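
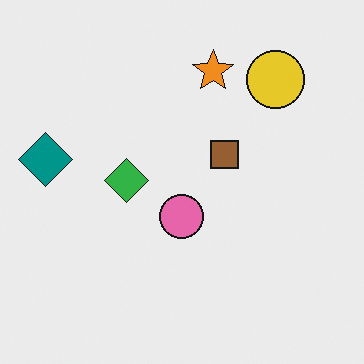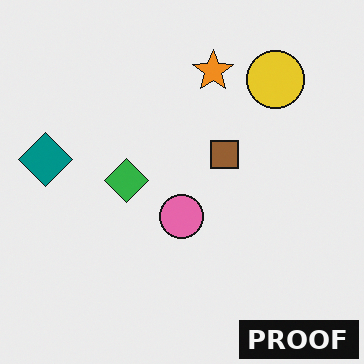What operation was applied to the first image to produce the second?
The image was watermarked with the text "PROOF" in the lower-right corner.

A dark label reading "PROOF" appears in the lower-right corner.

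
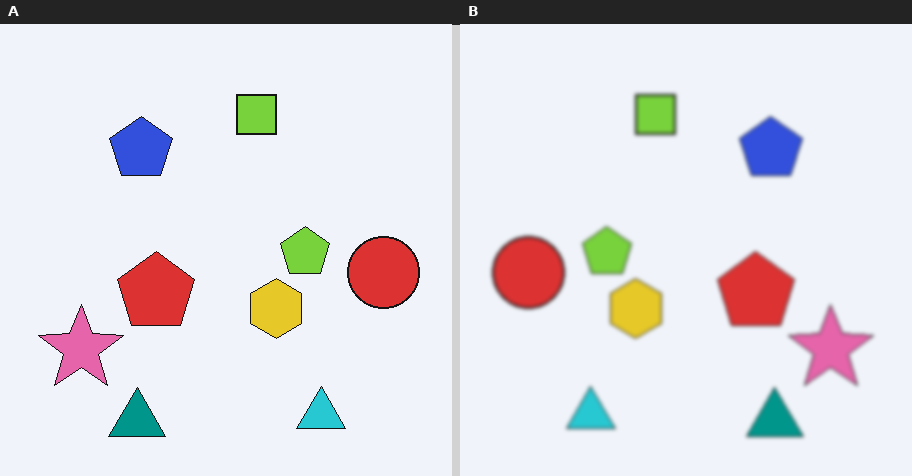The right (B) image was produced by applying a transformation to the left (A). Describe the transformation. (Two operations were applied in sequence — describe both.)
The transformation is: slightly softened, then flipped horizontally (left ↔ right).

Shape edges and outlines are uniformly softened across the whole image. The red circle is in the right of the left (A) image and the left of the right (B) — shapes on opposite sides of the vertical midline have swapped in a mirror flip.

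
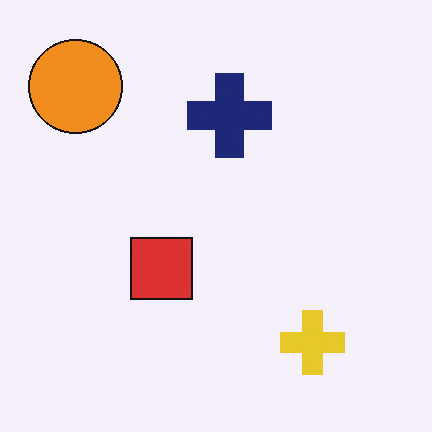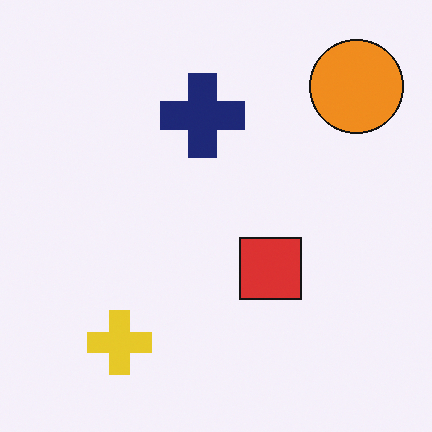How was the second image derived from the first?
Flipped horizontally (left ↔ right).

The orange circle is in the top-left of the first image and the top-right of the second — shapes on opposite sides of the vertical midline have swapped in a mirror flip.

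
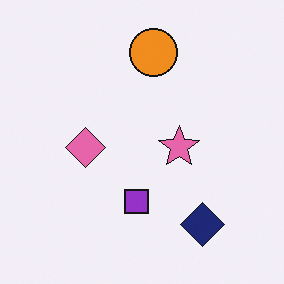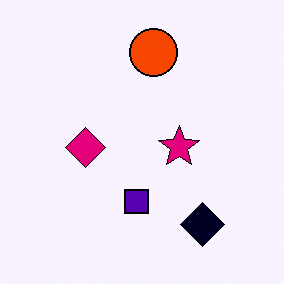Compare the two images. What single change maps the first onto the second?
The image was boosted in contrast.

Tones are pushed away from mid-grey across the whole image — a global contrast change.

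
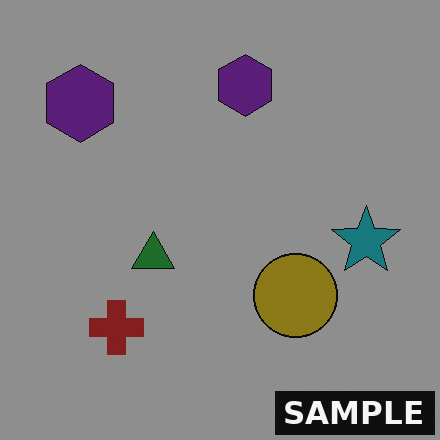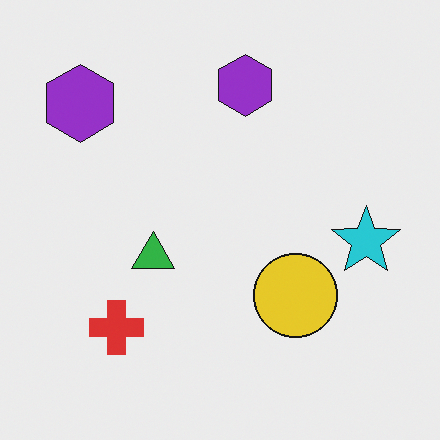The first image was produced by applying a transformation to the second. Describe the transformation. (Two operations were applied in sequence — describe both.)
The first image is the second substantially darkened, then watermarked with the text "SAMPLE" in the lower-right corner.

Every pixel — background and shapes alike — is uniformly darkened. A dark label reading "SAMPLE" appears in the lower-right corner.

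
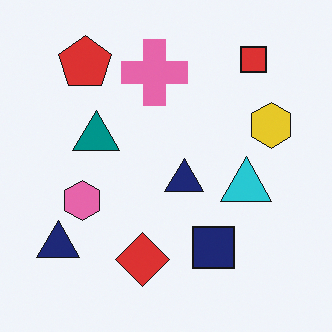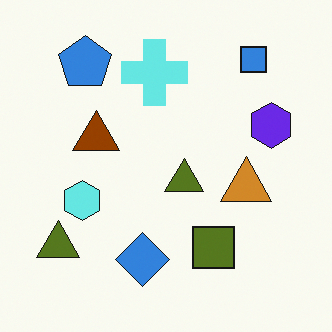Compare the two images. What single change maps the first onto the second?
The transformation is: hue-shifted through roughly half the color wheel.

Every shape's color has rotated by the same amount around the hue wheel — a uniform hue shift.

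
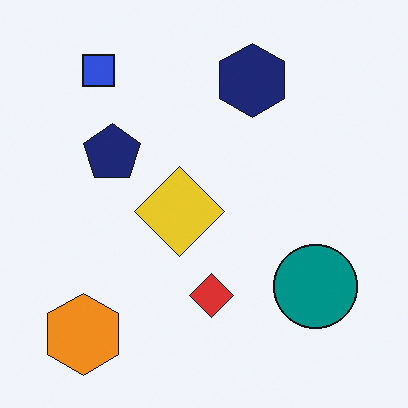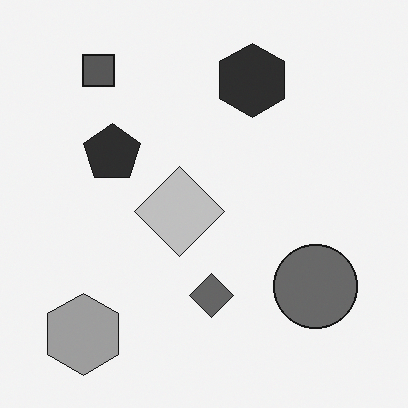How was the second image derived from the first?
It was converted to grayscale.

All color is removed — every shape is now a shade of grey.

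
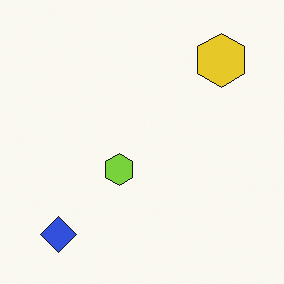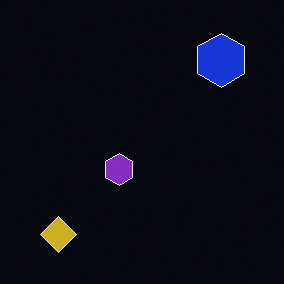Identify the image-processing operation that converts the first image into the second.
Color-inverted (negative).

The light background has become dark and every shape's color is its complement — a photographic negative.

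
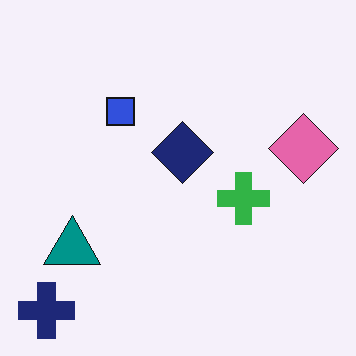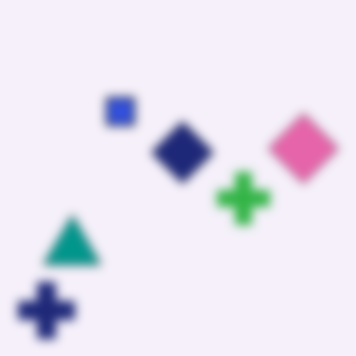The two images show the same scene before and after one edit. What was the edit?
It was strongly gaussian-blurred.

Shape edges and outlines are uniformly softened across the whole image.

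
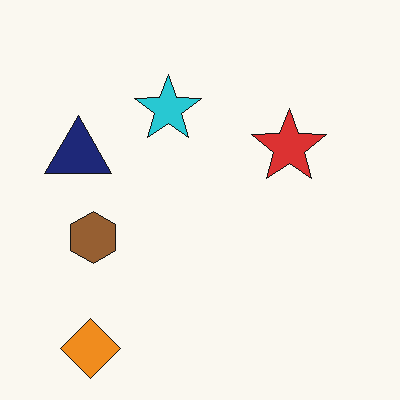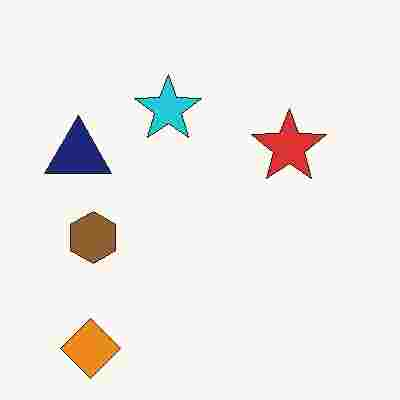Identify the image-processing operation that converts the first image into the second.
Heavily JPEG-compressed with obvious blocking artifacts.

Blocky 8×8 compression artifacts appear around shape edges and the flat background shows ringing — characteristic JPEG degradation.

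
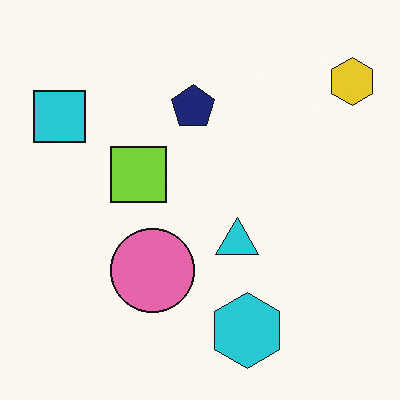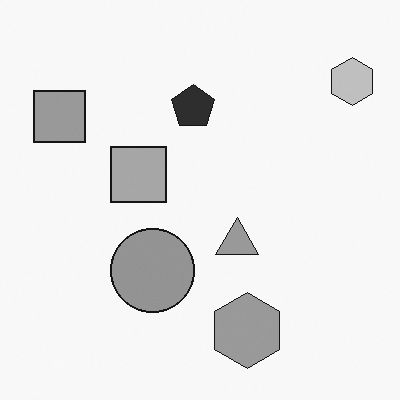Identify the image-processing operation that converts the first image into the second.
It was converted to grayscale.

All color is removed — every shape is now a shade of grey.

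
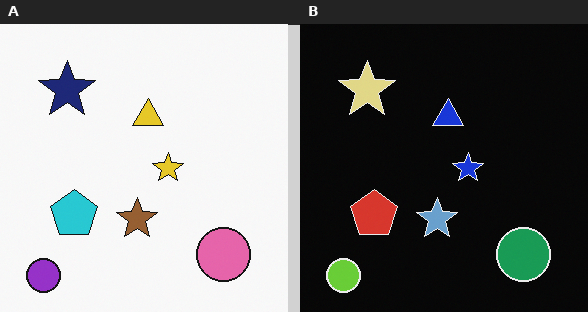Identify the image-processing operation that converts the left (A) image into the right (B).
The image was color-inverted (negative).

The light background has become dark and every shape's color is its complement — a photographic negative.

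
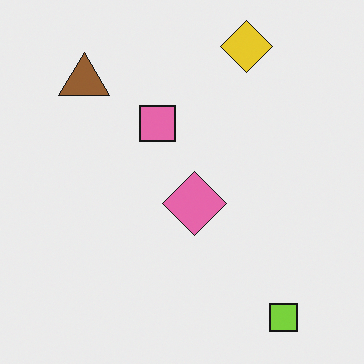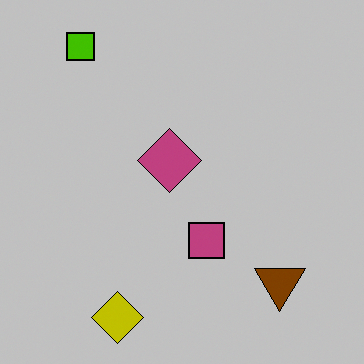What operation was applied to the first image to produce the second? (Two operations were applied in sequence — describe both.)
The second image is the first rotated 180°, then heavily posterized to just a handful of flat colors.

The lime square sits in the bottom-right of the first image and the top-left of the second — consistent with a whole-image 180° rotation. Each flat color has snapped to a coarser quantized level — most visibly, the near-white background has dropped to a flat grey.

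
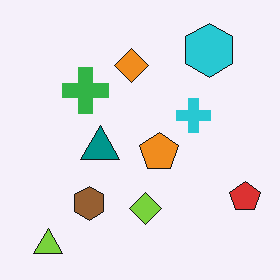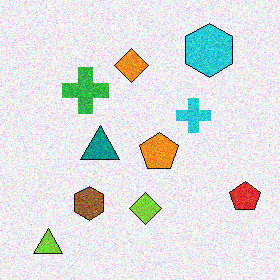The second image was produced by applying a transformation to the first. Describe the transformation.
This is the original image degraded with visible gaussian noise.

Random speckle covers the whole image, including the flat background.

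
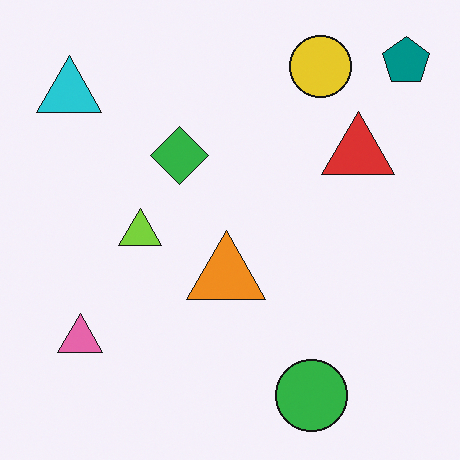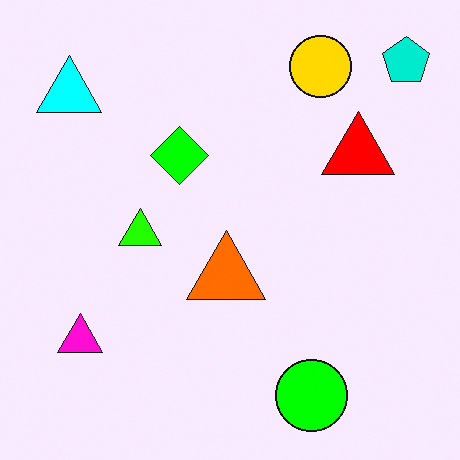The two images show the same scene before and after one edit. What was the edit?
The second image is the first heavily oversaturated.

All colors are more vivid — a global saturation change.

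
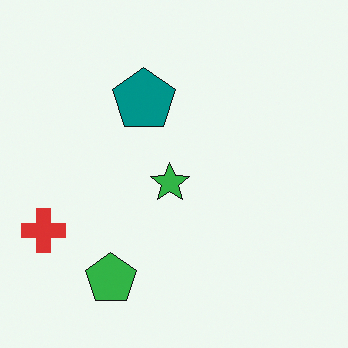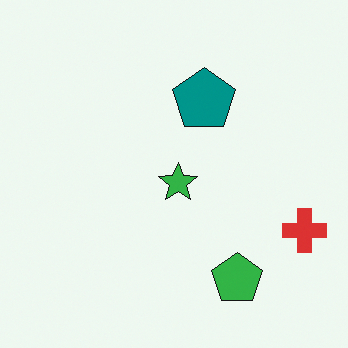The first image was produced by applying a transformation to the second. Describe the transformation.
The image was flipped horizontally (left ↔ right).

The red cross is in the right of the second image and the left of the first — shapes on opposite sides of the vertical midline have swapped in a mirror flip.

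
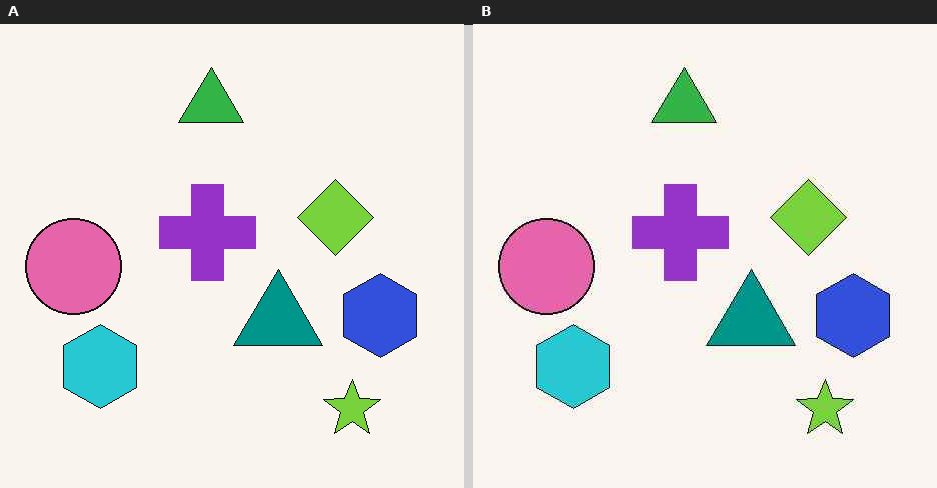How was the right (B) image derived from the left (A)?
This is the original image given moderate JPEG compression.

Blocky 8×8 compression artifacts appear around shape edges and the flat background shows ringing — characteristic JPEG degradation.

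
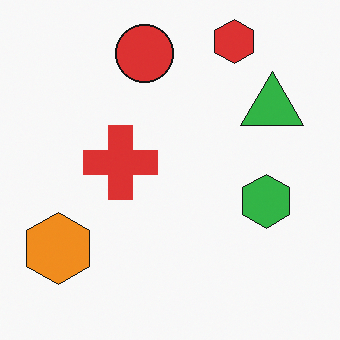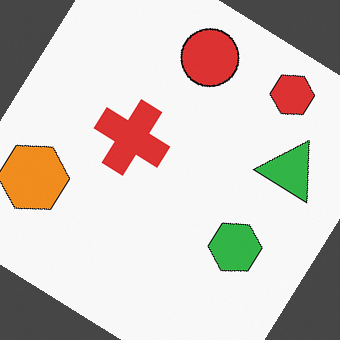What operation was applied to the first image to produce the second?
The second image is the first rotated clockwise by a large amount — several tens of degrees.

Every shape is tilted by the same angle and the image corners show triangular fill wedges — a whole-image rotation by a non-right angle.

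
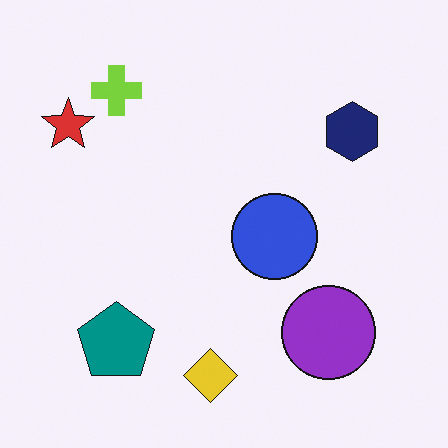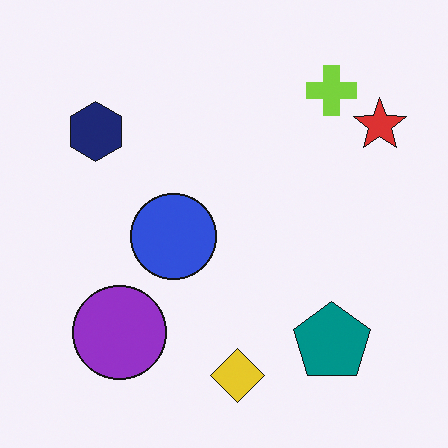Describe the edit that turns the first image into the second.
Flipped horizontally (left ↔ right).

The red star is in the top-left of the first image and the top-right of the second — shapes on opposite sides of the vertical midline have swapped in a mirror flip.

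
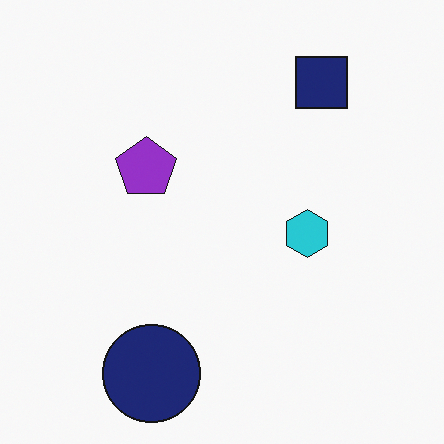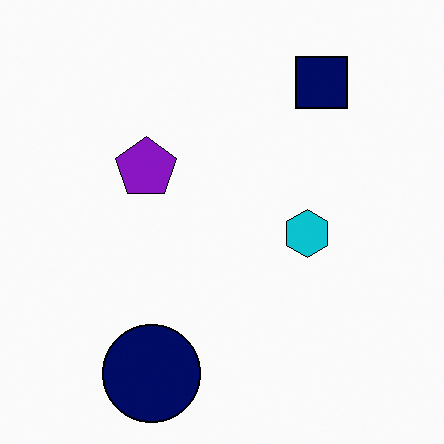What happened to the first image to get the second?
The second image is the first given slightly increased contrast.

Tones are pushed away from mid-grey across the whole image — a global contrast change.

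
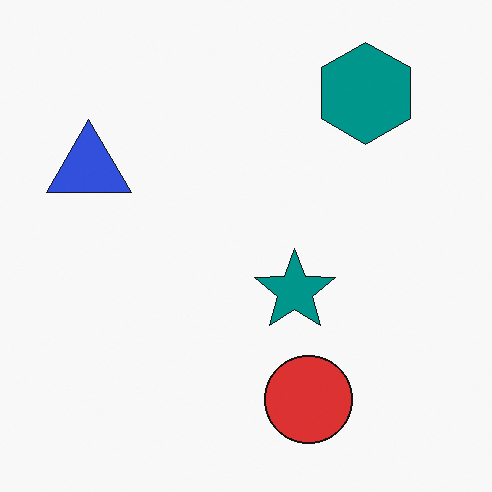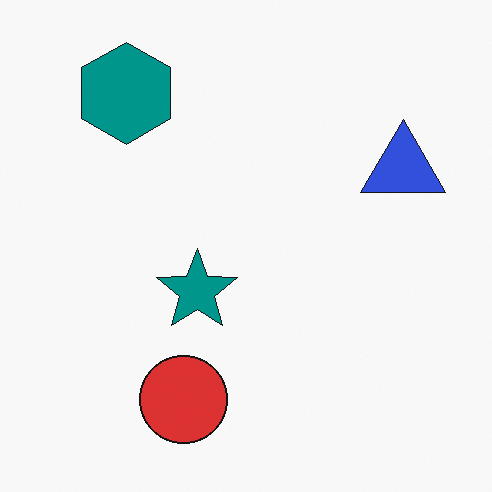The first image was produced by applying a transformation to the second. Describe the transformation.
The image was flipped horizontally (left ↔ right).

The blue triangle is in the right of the second image and the left of the first — shapes on opposite sides of the vertical midline have swapped in a mirror flip.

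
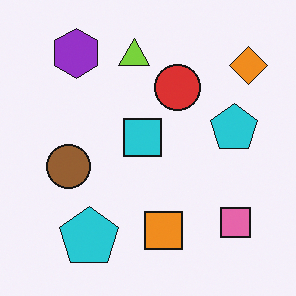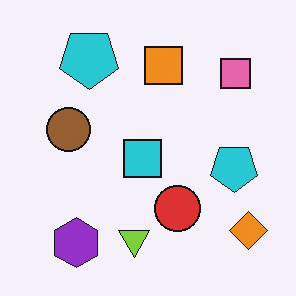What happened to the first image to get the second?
The image was flipped vertically (top ↔ bottom).

The purple hexagon is in the top-left of the first image and the bottom-left of the second — shapes on opposite sides of the horizontal midline have swapped in a mirror flip.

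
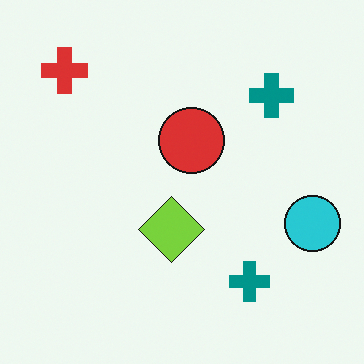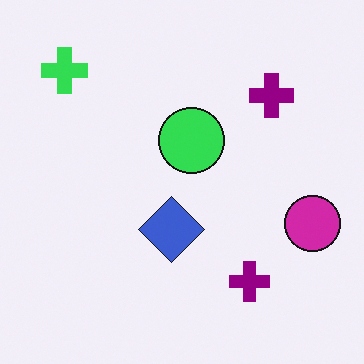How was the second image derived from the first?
Hue-shifted through roughly a third of the color wheel.

Every shape's color has rotated by the same amount around the hue wheel — a uniform hue shift.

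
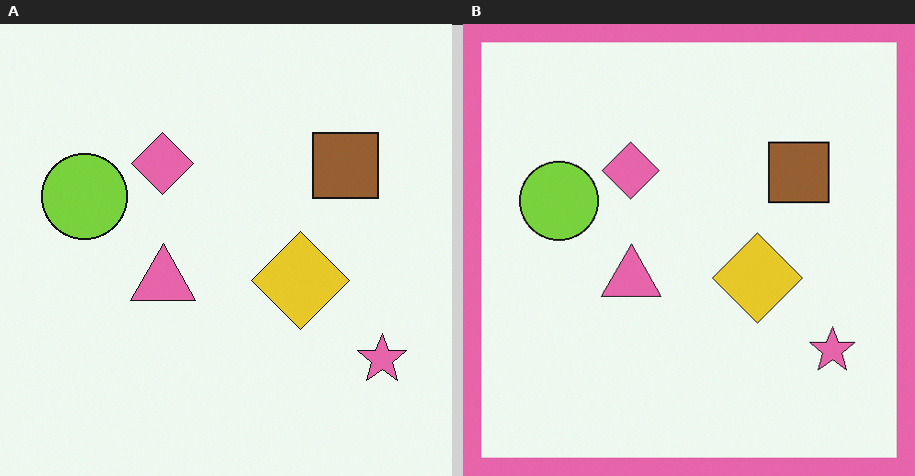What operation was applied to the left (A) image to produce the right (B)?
It was framed with a pink border.

A solid pink frame runs around the edge of the right (B) image, with the content slightly shrunk inside it.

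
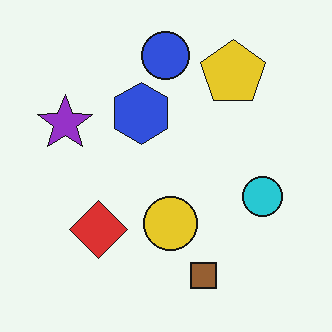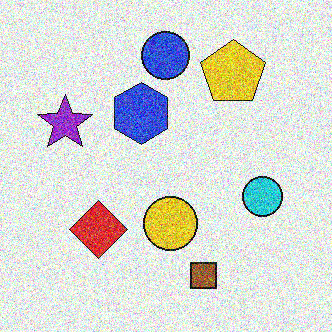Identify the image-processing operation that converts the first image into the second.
The transformation is: degraded with a thick layer of grain.

Random speckle covers the whole image, including the flat background.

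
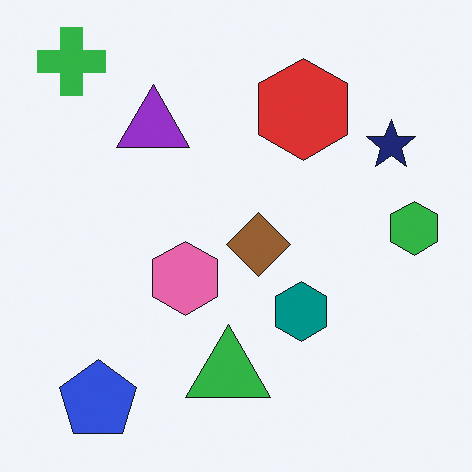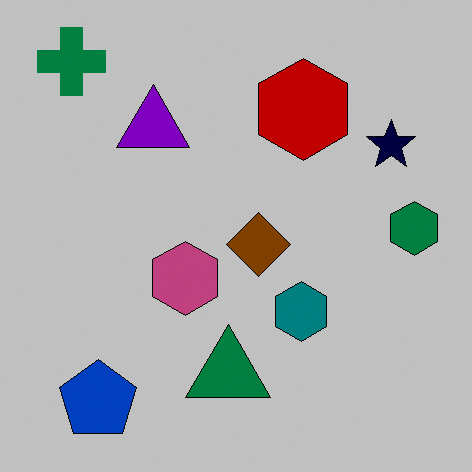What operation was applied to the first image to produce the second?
The second image is the first heavily posterized to just a handful of flat colors.

Each flat color has snapped to a coarser quantized level — most visibly, the near-white background has dropped to a flat grey.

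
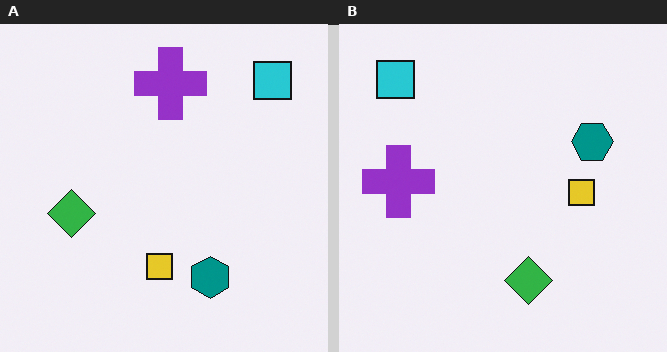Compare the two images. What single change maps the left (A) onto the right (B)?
This is the original image rotated 90° counter-clockwise.

The cyan square sits in the top-right of the left (A) image and the top-left of the right (B) — consistent with a whole-image 90° counter-clockwise rotation.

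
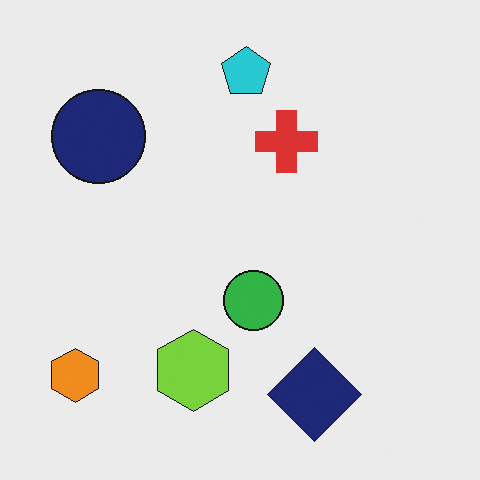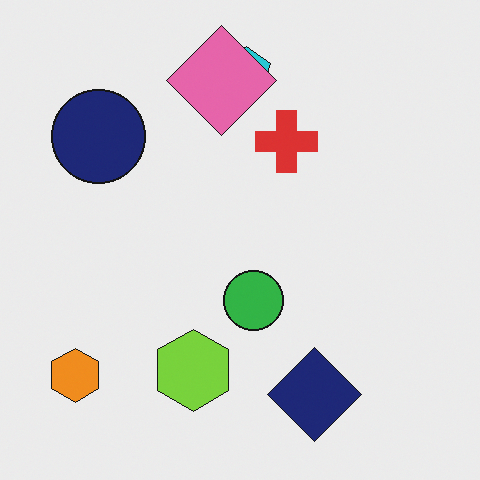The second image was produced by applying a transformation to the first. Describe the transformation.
Overlaid with an additional pink diamond.

A pink diamond appears in the second image that is absent from the first.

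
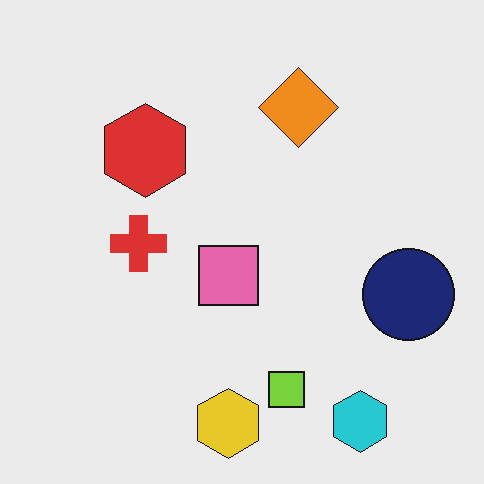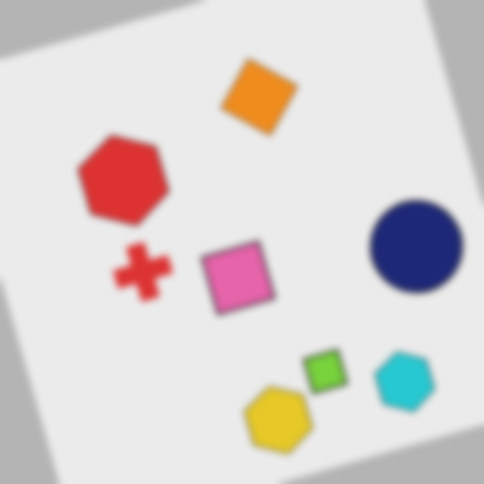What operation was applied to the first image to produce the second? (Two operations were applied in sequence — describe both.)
It was rotated counter-clockwise by a clearly visible amount, then noticeably gaussian-blurred.

Every shape is tilted by the same angle and the image corners show triangular fill wedges — a whole-image rotation by a non-right angle. Shape edges and outlines are uniformly softened across the whole image.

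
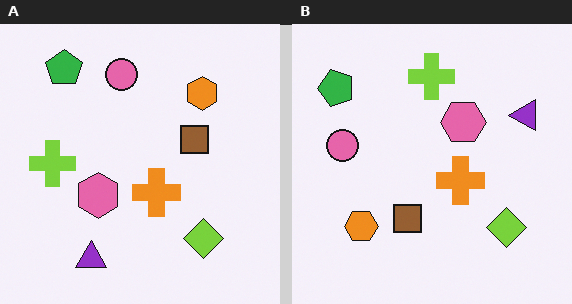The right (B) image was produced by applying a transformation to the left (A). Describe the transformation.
The right (B) image is the left (A) transposed (reflected across the top-left ↔ bottom-right diagonal).

Shapes have swapped their row and column positions — what was in the top-right is now in the bottom-left — a diagonal reflection.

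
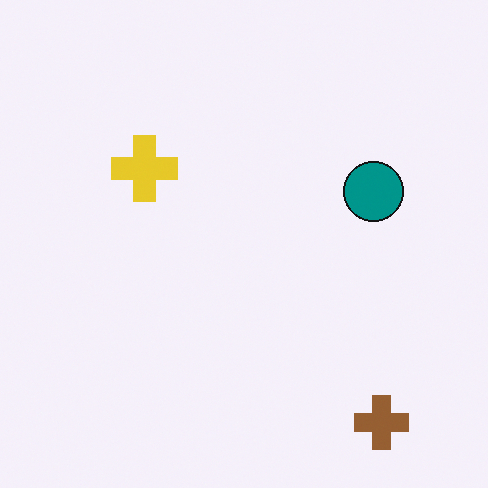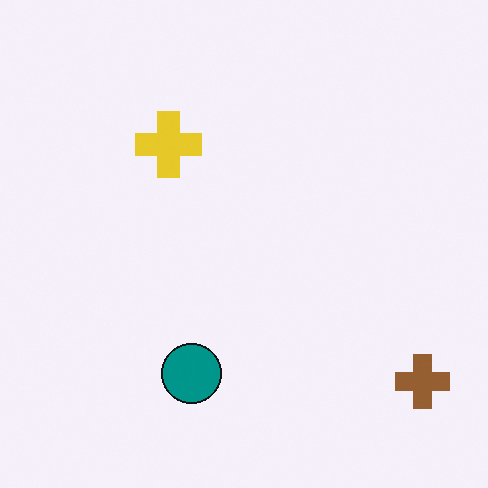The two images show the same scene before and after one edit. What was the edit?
The second image is the first transposed (reflected across the top-left ↔ bottom-right diagonal).

Shapes have swapped their row and column positions — what was in the top-right is now in the bottom-left — a diagonal reflection.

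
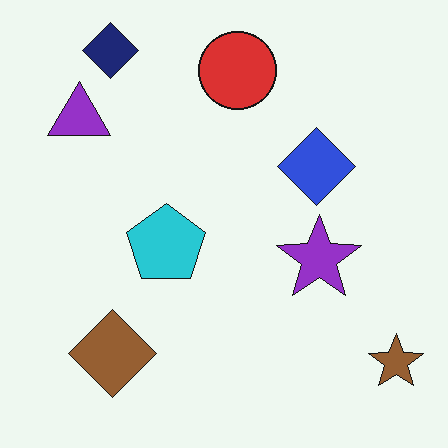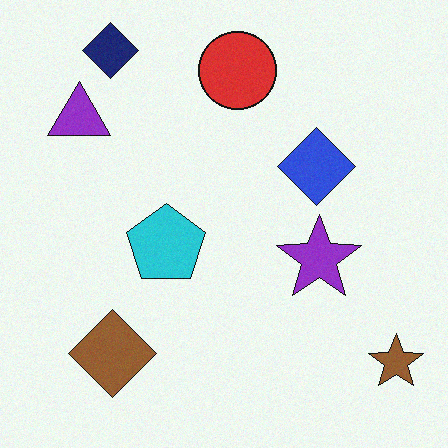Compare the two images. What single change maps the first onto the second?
Degraded with a light layer of grain.

Random speckle covers the whole image, including the flat background.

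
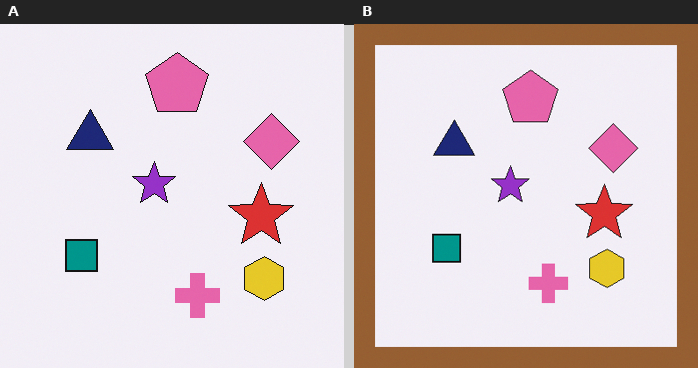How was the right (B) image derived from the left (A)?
The transformation is: framed with a brown border.

A solid brown frame runs around the edge of the right (B) image, with the content slightly shrunk inside it.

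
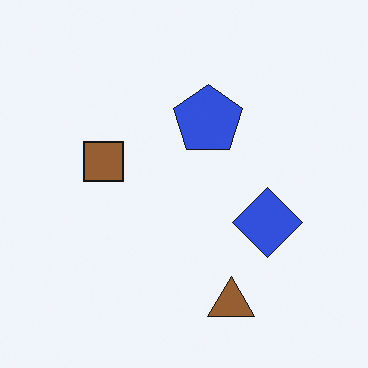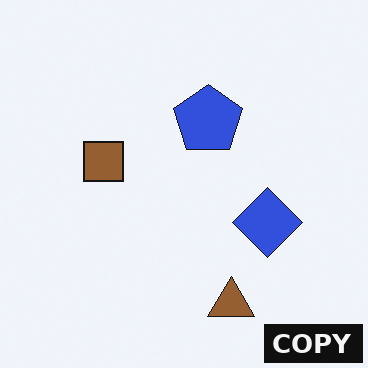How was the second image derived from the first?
It was watermarked with the text "COPY" in the lower-right corner.

A dark label reading "COPY" appears in the lower-right corner.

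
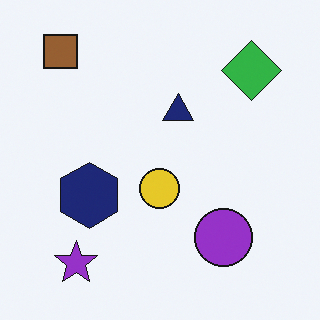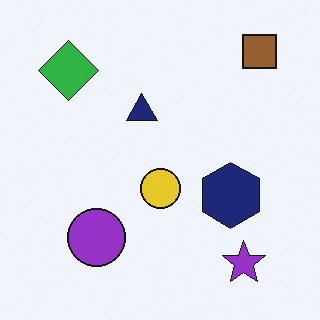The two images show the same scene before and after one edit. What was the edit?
Flipped horizontally (left ↔ right).

The brown square is in the top-left of the first image and the top-right of the second — shapes on opposite sides of the vertical midline have swapped in a mirror flip.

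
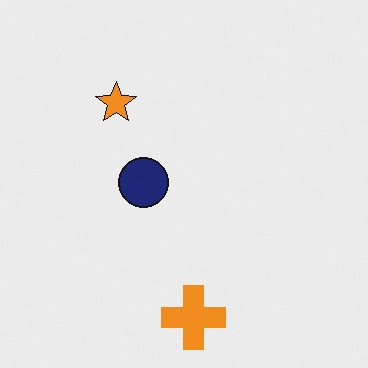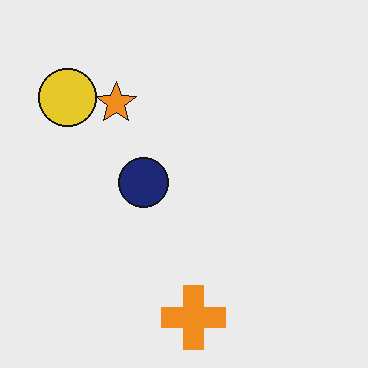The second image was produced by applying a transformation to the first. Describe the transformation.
This is the original image overlaid with an additional yellow circle.

A yellow circle appears in the second image that is absent from the first.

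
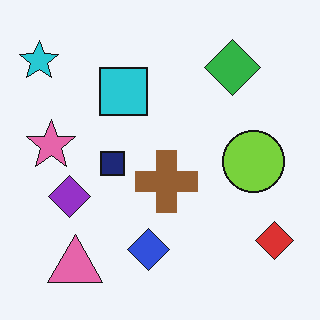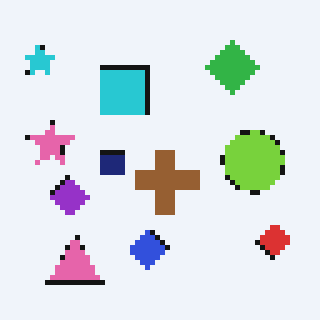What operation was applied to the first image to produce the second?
Lightly pixelated (a mild mosaic effect).

Shapes are reduced to large square blocks; fine edges and outlines are lost — a downscale-then-upscale (mosaic) effect.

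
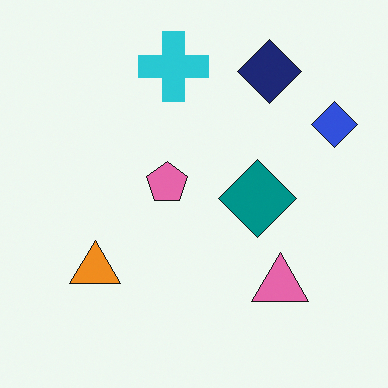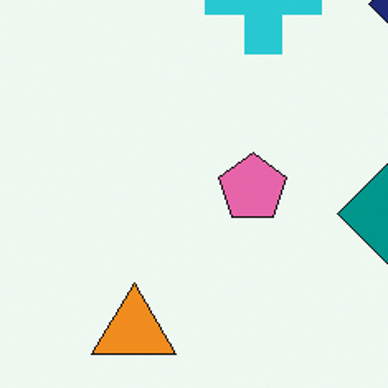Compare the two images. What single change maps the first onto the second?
The image was cropped to a noticeably smaller region and rescaled.

The visible shapes are larger and the field of view is narrower; shapes near the original edges may be partly or wholly outside the frame — a crop-and-rescale.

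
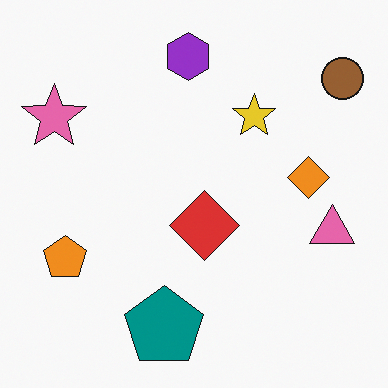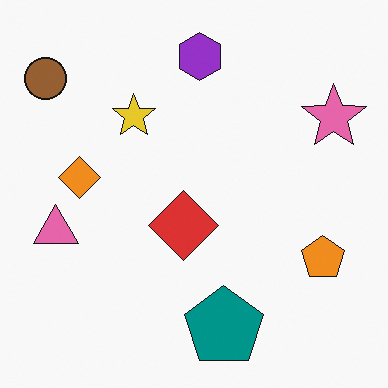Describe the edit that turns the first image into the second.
It was flipped horizontally (left ↔ right).

The brown circle is in the top-right of the first image and the top-left of the second — shapes on opposite sides of the vertical midline have swapped in a mirror flip.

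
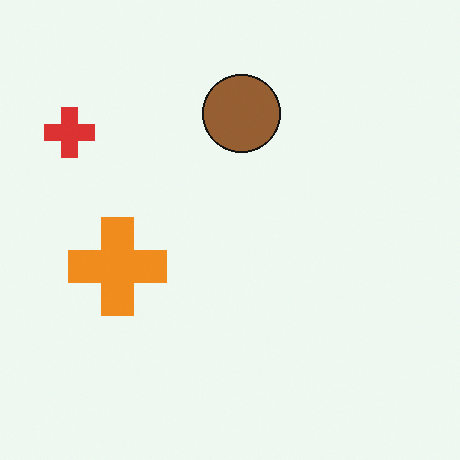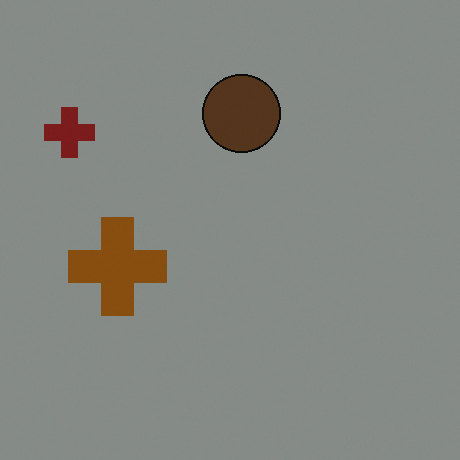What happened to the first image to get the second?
Noticeably darkened.

Every pixel — background and shapes alike — is uniformly darkened.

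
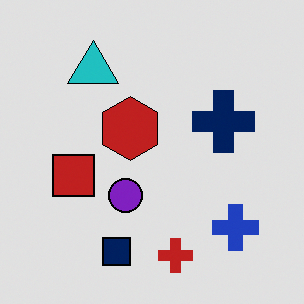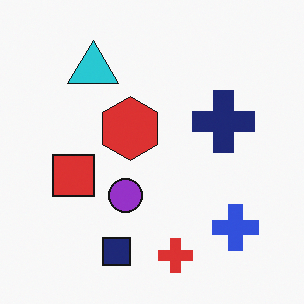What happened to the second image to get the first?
The image was moderately posterized.

Each flat color has snapped to a coarser quantized level — most visibly, the near-white background has dropped to a flat grey.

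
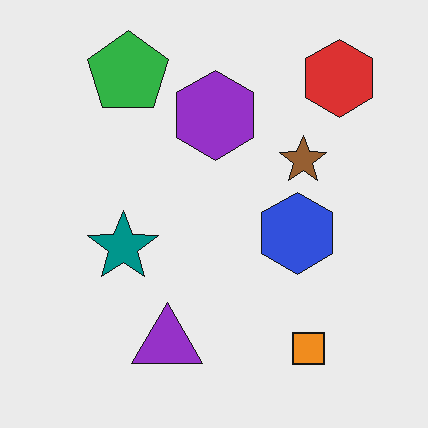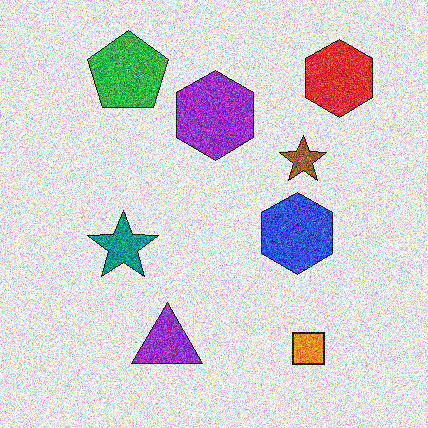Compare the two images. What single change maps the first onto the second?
The second image is the first degraded with heavy additive noise.

Random speckle covers the whole image, including the flat background.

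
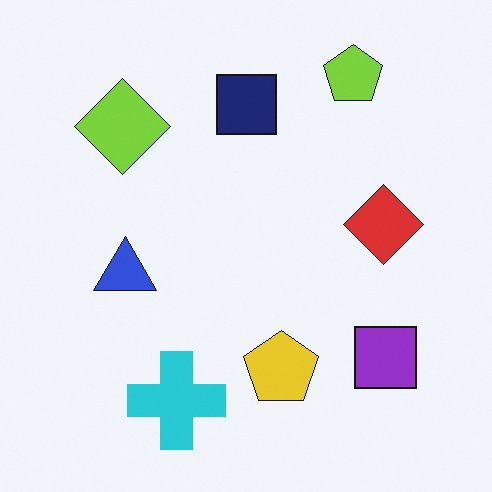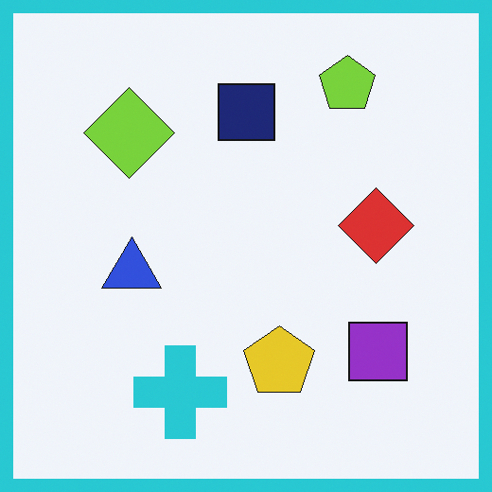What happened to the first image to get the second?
The second image is the first framed with a cyan border.

A solid cyan frame runs around the edge of the second image, with the content slightly shrunk inside it.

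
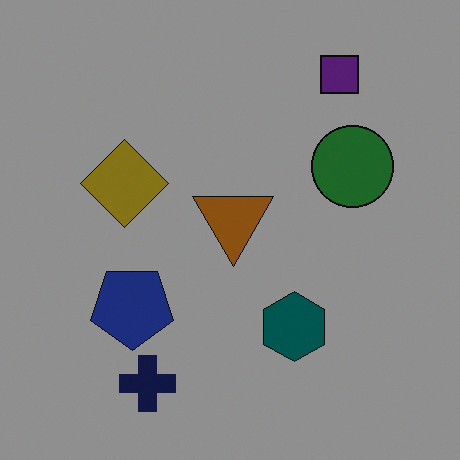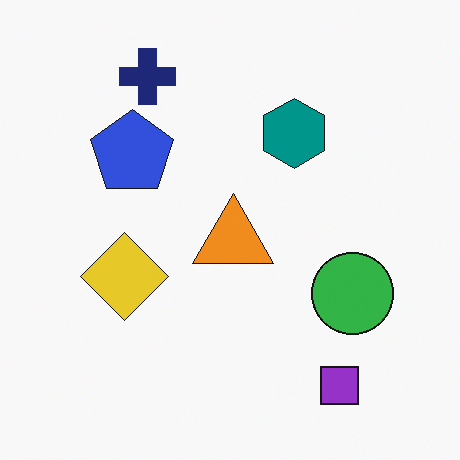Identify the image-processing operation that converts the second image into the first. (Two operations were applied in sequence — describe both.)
The transformation is: flipped vertically (top ↔ bottom), then substantially darkened.

The purple square is in the bottom-right of the second image and the top-right of the first — shapes on opposite sides of the horizontal midline have swapped in a mirror flip. Every pixel — background and shapes alike — is uniformly darkened.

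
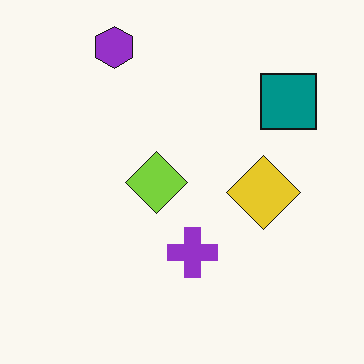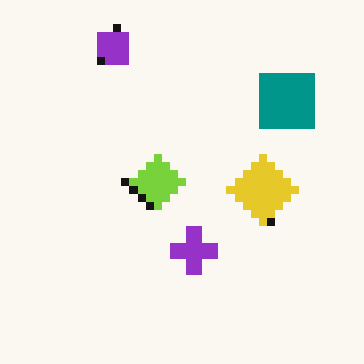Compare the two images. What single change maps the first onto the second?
The image was pixelated into visible square blocks.

Shapes are reduced to large square blocks; fine edges and outlines are lost — a downscale-then-upscale (mosaic) effect.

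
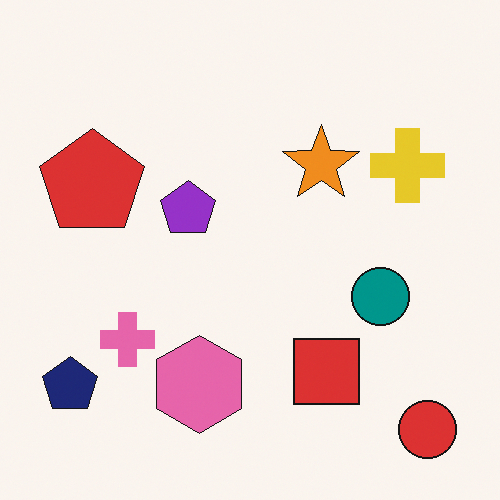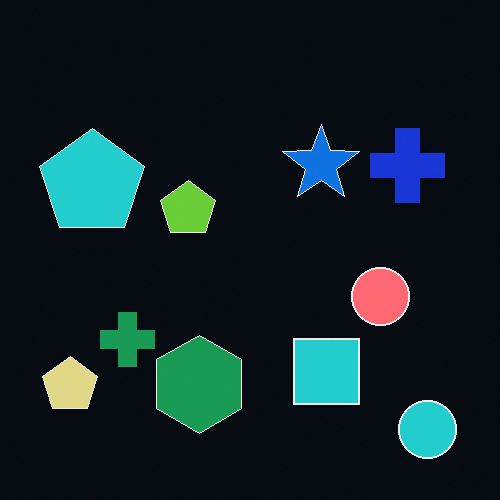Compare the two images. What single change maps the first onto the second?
Color-inverted (negative).

The light background has become dark and every shape's color is its complement — a photographic negative.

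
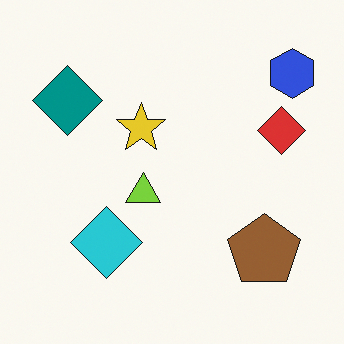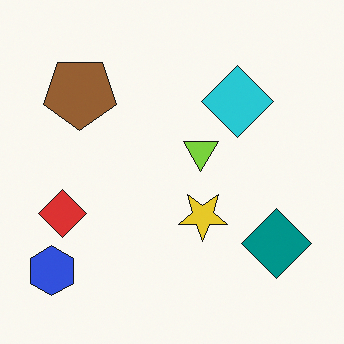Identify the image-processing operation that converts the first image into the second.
This is the original image rotated 180°.

The blue hexagon sits in the top-right of the first image and the bottom-left of the second — consistent with a whole-image 180° rotation.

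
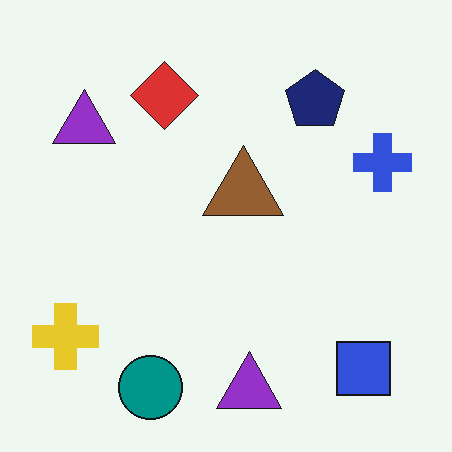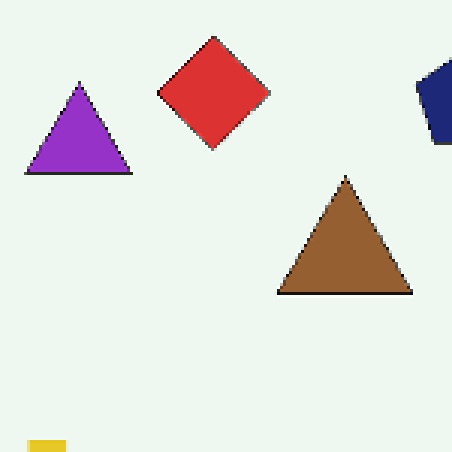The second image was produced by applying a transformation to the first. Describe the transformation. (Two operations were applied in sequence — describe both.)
It was cropped to a noticeably smaller region and rescaled, then lightly pixelated (a mild mosaic effect).

The visible shapes are larger and the field of view is narrower; shapes near the original edges may be partly or wholly outside the frame — a crop-and-rescale. Shapes are reduced to large square blocks; fine edges and outlines are lost — a downscale-then-upscale (mosaic) effect.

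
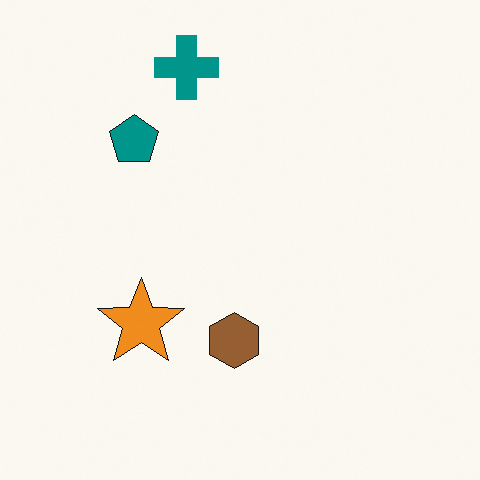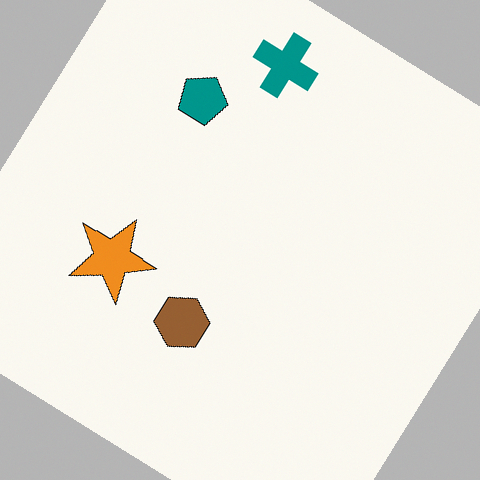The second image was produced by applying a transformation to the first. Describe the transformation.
The second image is the first rotated clockwise by a large amount — several tens of degrees.

Every shape is tilted by the same angle and the image corners show triangular fill wedges — a whole-image rotation by a non-right angle.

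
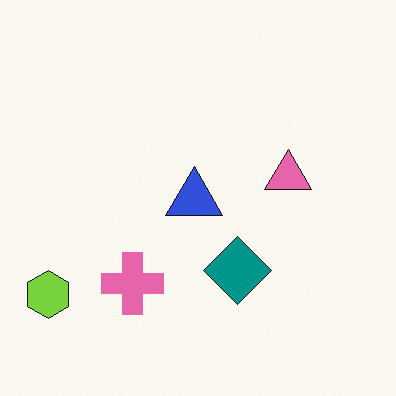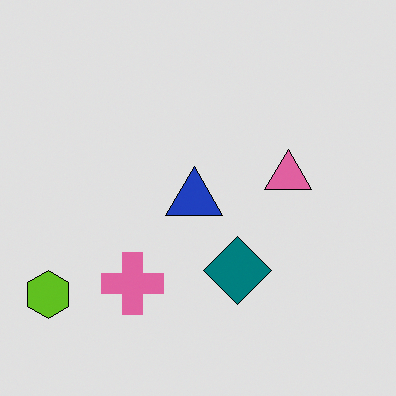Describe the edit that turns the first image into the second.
Moderately posterized.

Each flat color has snapped to a coarser quantized level — most visibly, the near-white background has dropped to a flat grey.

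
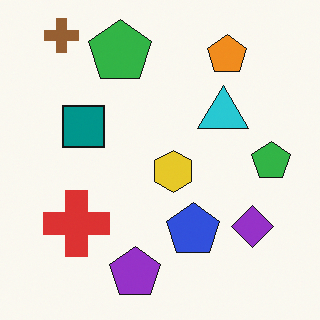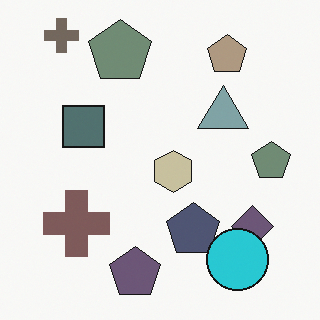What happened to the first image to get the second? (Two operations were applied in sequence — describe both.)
The transformation is: heavily desaturated, then overlaid with an additional cyan circle.

All colors are more muted and greyish — a global saturation change. A cyan circle appears in the second image that is absent from the first.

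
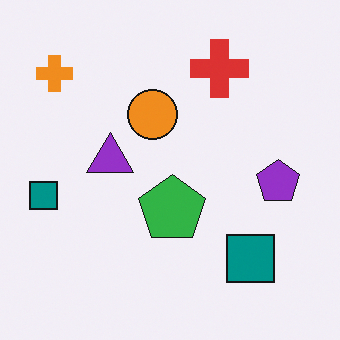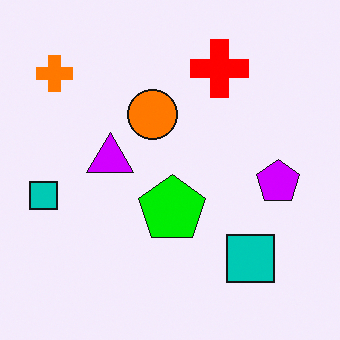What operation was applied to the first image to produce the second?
Heavily oversaturated.

All colors are more vivid — a global saturation change.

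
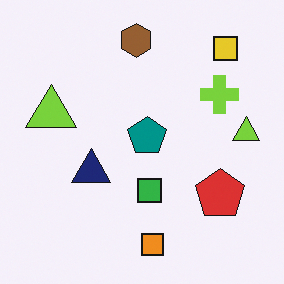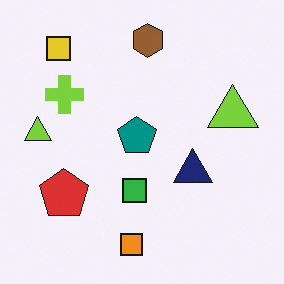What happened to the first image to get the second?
It was flipped horizontally (left ↔ right).

The yellow square is in the top-right of the first image and the top-left of the second — shapes on opposite sides of the vertical midline have swapped in a mirror flip.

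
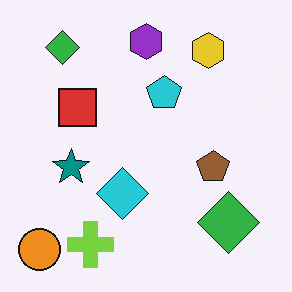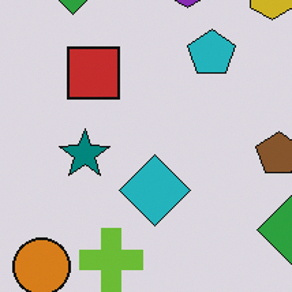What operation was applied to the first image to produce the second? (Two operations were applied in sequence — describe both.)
It was cropped slightly and scaled back up, then slightly darkened.

The visible shapes are larger and the field of view is narrower; shapes near the original edges may be partly or wholly outside the frame — a crop-and-rescale. Every pixel — background and shapes alike — is uniformly darkened.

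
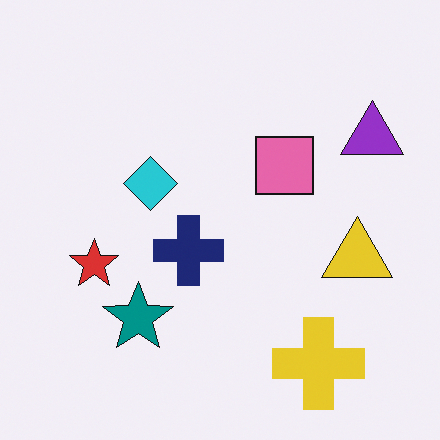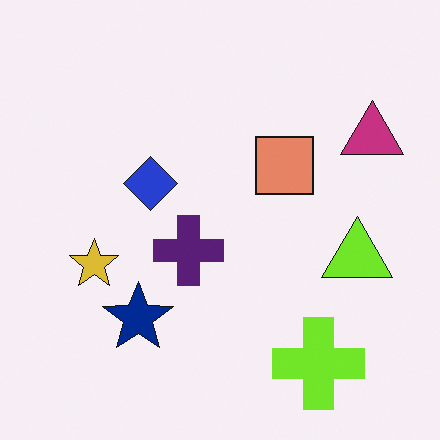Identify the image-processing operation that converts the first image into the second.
The transformation is: hue-shifted slightly.

Every shape's color has rotated by the same amount around the hue wheel — a uniform hue shift.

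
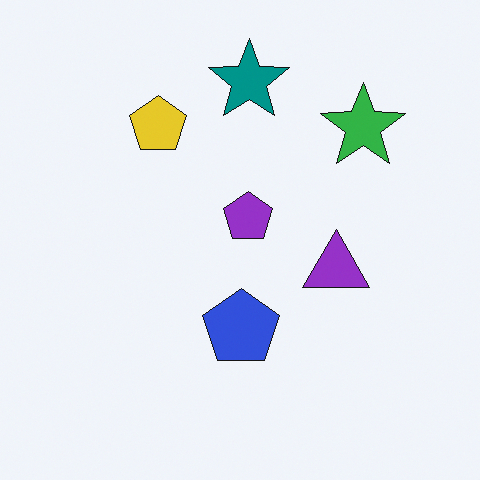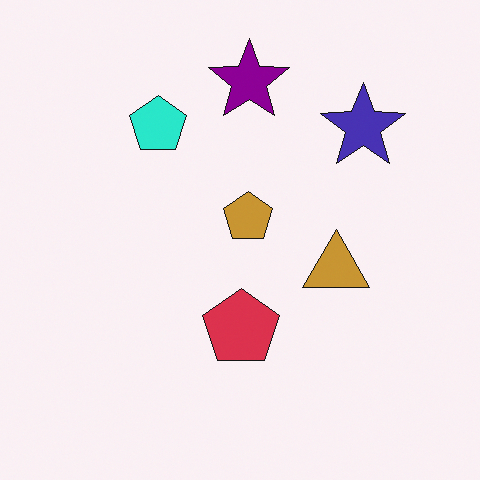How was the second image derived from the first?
This is the original image hue-shifted by a moderate amount.

Every shape's color has rotated by the same amount around the hue wheel — a uniform hue shift.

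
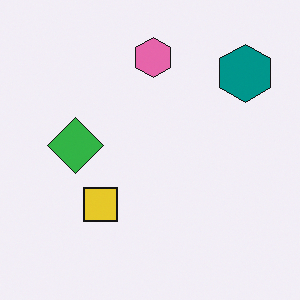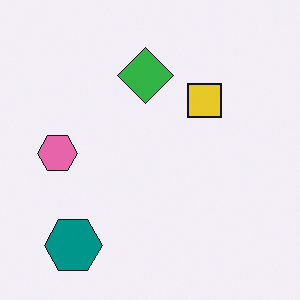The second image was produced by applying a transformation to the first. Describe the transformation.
The second image is the first transposed (reflected across the top-left ↔ bottom-right diagonal).

Shapes have swapped their row and column positions — what was in the top-right is now in the bottom-left — a diagonal reflection.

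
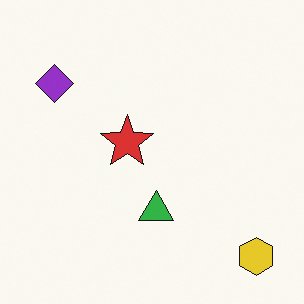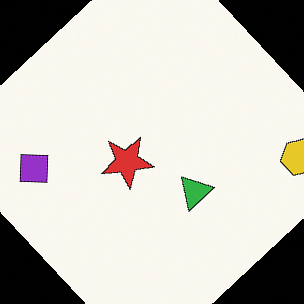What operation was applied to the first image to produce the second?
The second image is the first rotated counter-clockwise by a large amount — several tens of degrees.

Every shape is tilted by the same angle and the image corners show triangular fill wedges — a whole-image rotation by a non-right angle.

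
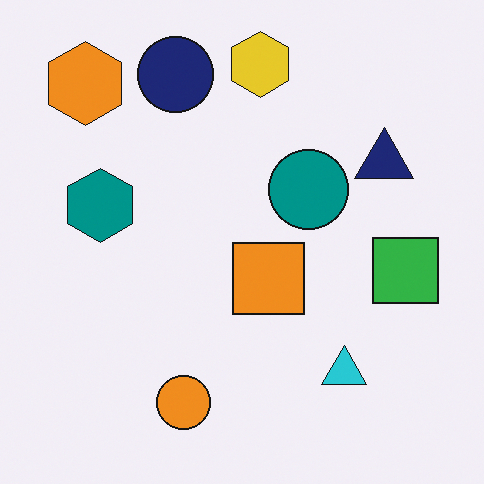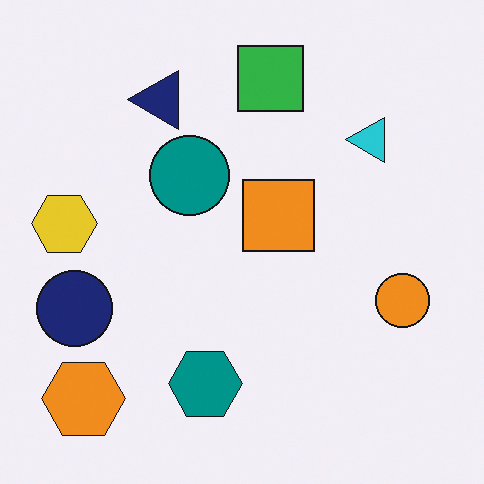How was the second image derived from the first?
The image was rotated 90° counter-clockwise.

The orange hexagon sits in the top-left of the first image and the bottom-left of the second — consistent with a whole-image 90° counter-clockwise rotation.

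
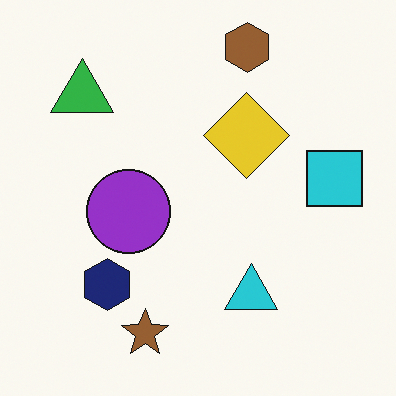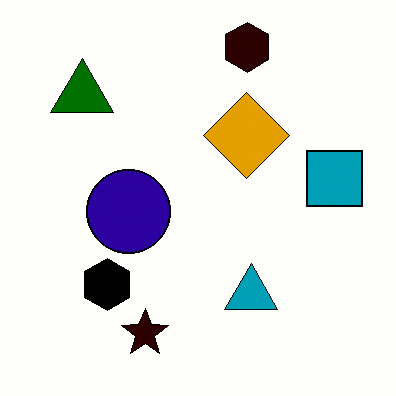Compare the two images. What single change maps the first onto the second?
Boosted in contrast.

Tones are pushed away from mid-grey across the whole image — a global contrast change.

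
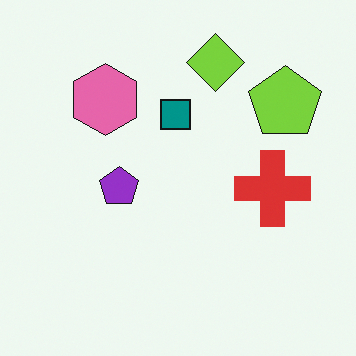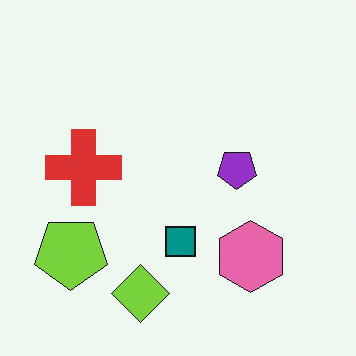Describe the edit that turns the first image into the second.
The transformation is: rotated 180°.

The lime pentagon sits in the top-right of the first image and the bottom-left of the second — consistent with a whole-image 180° rotation.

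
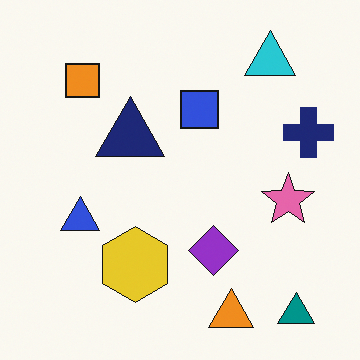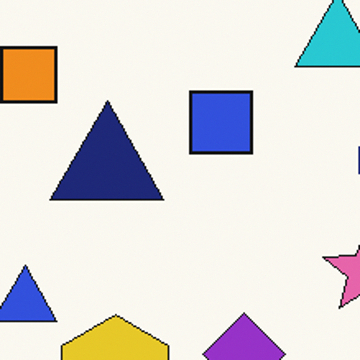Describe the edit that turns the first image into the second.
It was cropped tightly and scaled back up.

The visible shapes are larger and the field of view is narrower; shapes near the original edges may be partly or wholly outside the frame — a crop-and-rescale.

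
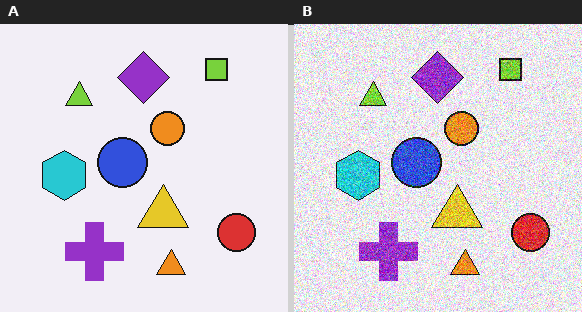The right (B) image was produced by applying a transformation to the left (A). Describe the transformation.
The image was degraded with heavy additive noise.

Random speckle covers the whole image, including the flat background.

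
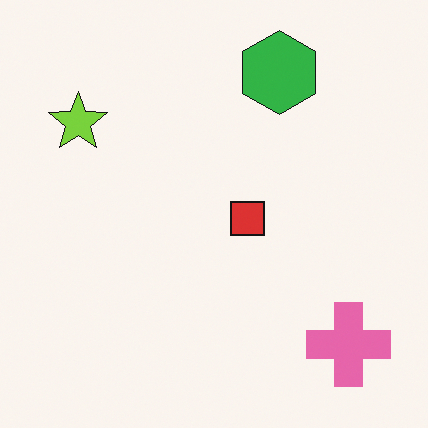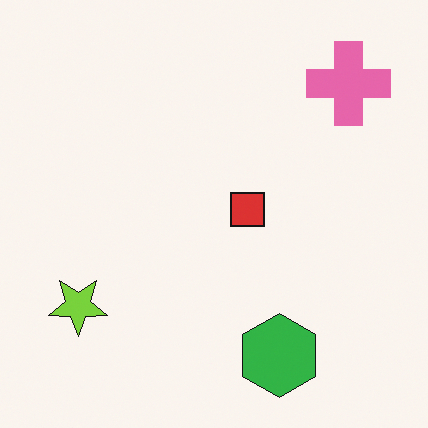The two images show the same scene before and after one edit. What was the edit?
The transformation is: flipped vertically (top ↔ bottom).

The green hexagon is in the top of the first image and the bottom of the second — shapes on opposite sides of the horizontal midline have swapped in a mirror flip.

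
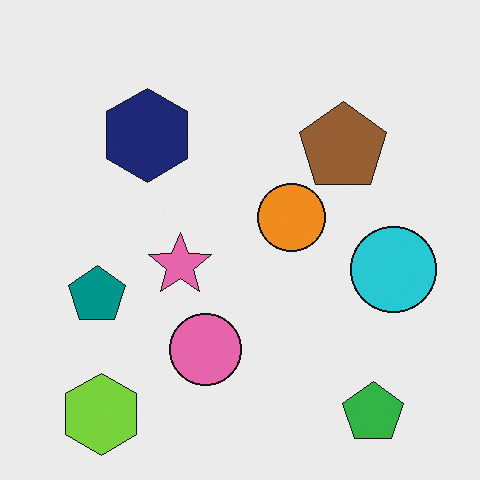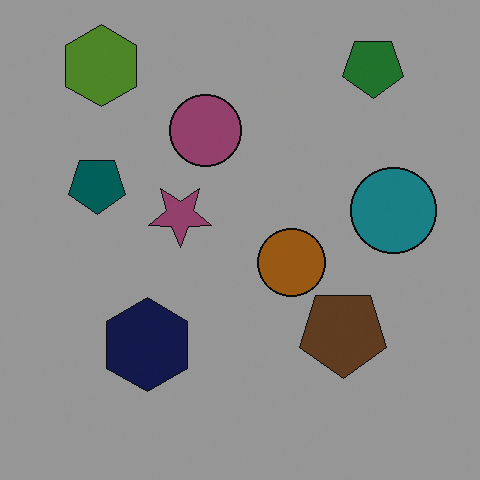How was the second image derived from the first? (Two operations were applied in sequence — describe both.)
It was flipped vertically (top ↔ bottom), then substantially darkened.

The lime hexagon is in the bottom-left of the first image and the top-left of the second — shapes on opposite sides of the horizontal midline have swapped in a mirror flip. Every pixel — background and shapes alike — is uniformly darkened.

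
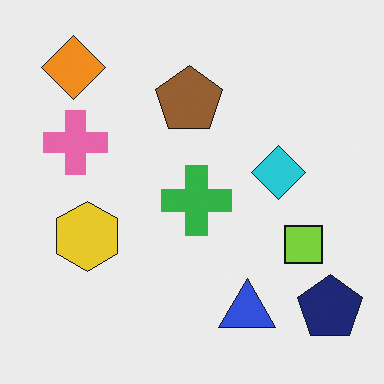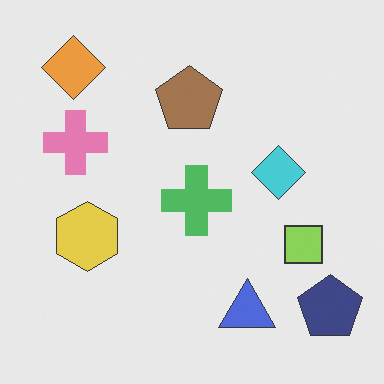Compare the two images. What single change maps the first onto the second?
This is the original image given slightly reduced contrast.

Tones are pushed toward mid-grey across the whole image — a global contrast change.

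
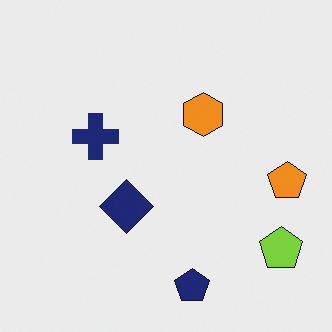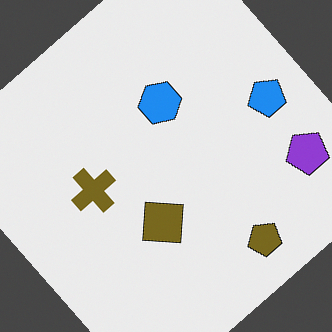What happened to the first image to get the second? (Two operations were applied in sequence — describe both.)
It was rotated counter-clockwise by a large amount — several tens of degrees, then hue-shifted by a large amount.

Every shape is tilted by the same angle and the image corners show triangular fill wedges — a whole-image rotation by a non-right angle. Every shape's color has rotated by the same amount around the hue wheel — a uniform hue shift.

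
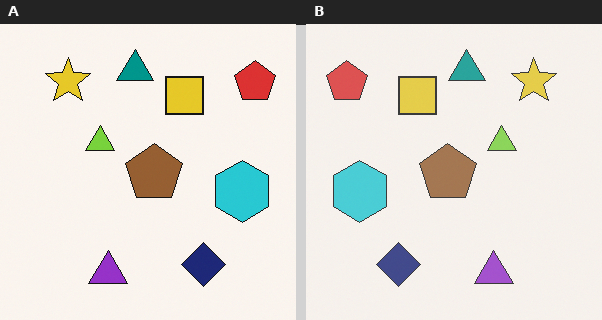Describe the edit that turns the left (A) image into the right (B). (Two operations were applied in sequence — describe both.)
The right (B) image is the left (A) flipped horizontally (left ↔ right), then given slightly reduced contrast.

The red pentagon is in the top-right of the left (A) image and the top-left of the right (B) — shapes on opposite sides of the vertical midline have swapped in a mirror flip. Tones are pushed toward mid-grey across the whole image — a global contrast change.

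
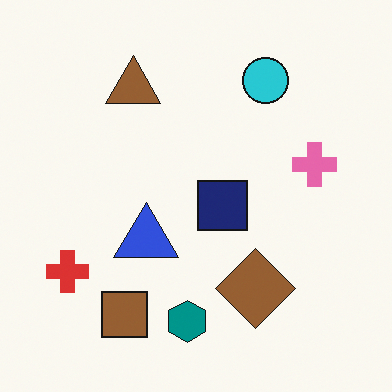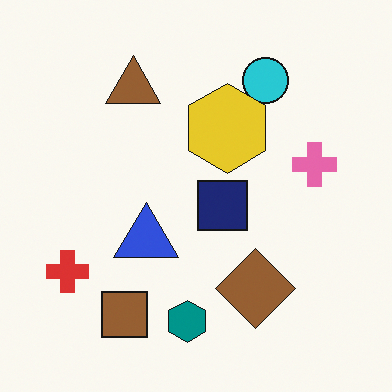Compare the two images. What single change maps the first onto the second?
It was overlaid with an additional yellow hexagon.

A yellow hexagon appears in the second image that is absent from the first.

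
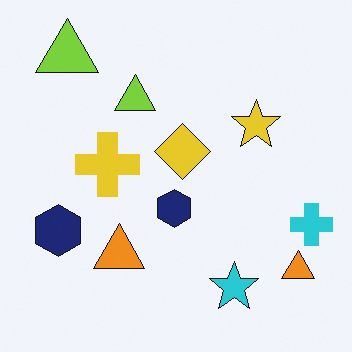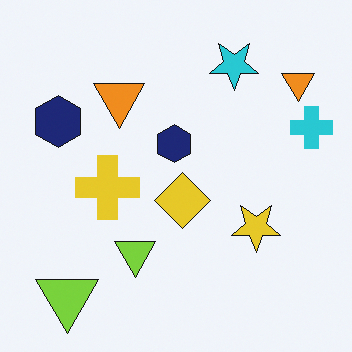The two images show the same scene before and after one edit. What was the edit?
The transformation is: flipped vertically (top ↔ bottom).

The cyan star is in the bottom of the first image and the top of the second — shapes on opposite sides of the horizontal midline have swapped in a mirror flip.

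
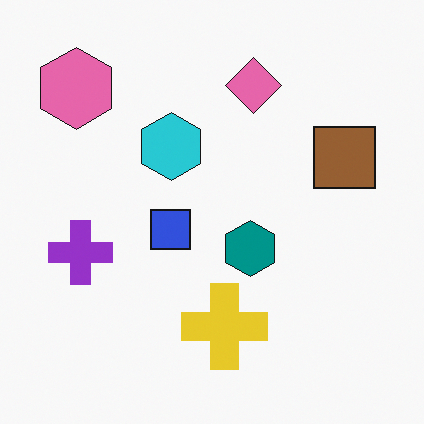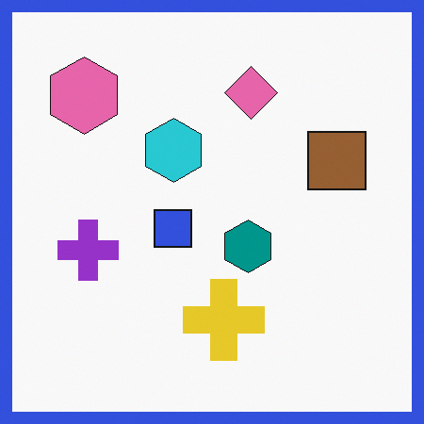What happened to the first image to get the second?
Framed with a blue border.

A solid blue frame runs around the edge of the second image, with the content slightly shrunk inside it.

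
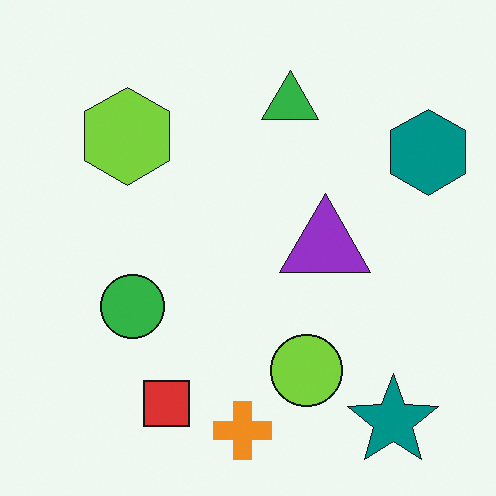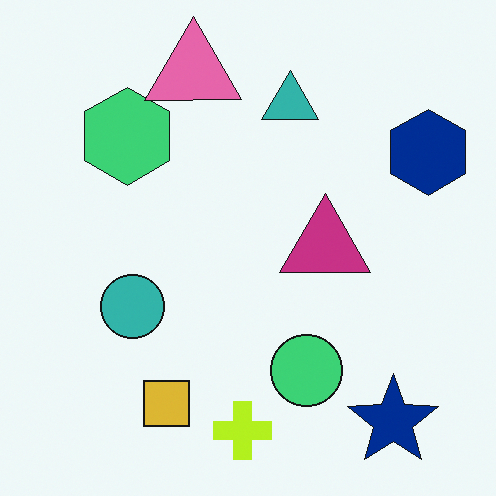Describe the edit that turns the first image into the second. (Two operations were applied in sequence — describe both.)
This is the original image hue-shifted slightly, then overlaid with an additional pink triangle.

Every shape's color has rotated by the same amount around the hue wheel — a uniform hue shift. A pink triangle appears in the second image that is absent from the first.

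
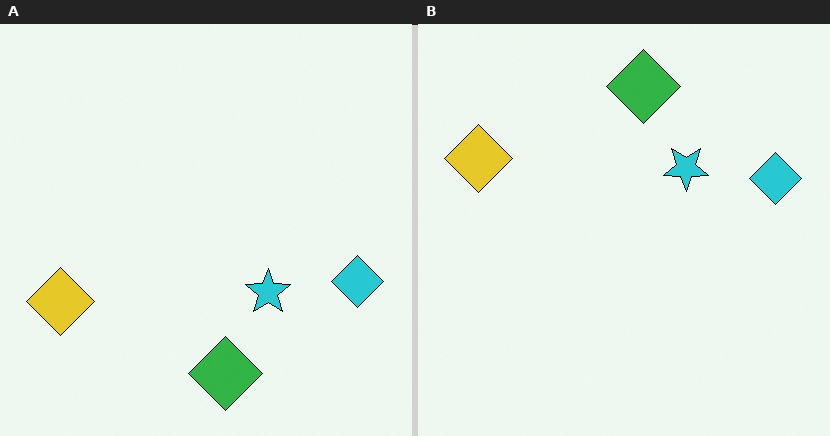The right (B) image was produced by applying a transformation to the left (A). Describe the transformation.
The right (B) image is the left (A) flipped vertically (top ↔ bottom).

The green diamond is in the bottom of the left (A) image and the top of the right (B) — shapes on opposite sides of the horizontal midline have swapped in a mirror flip.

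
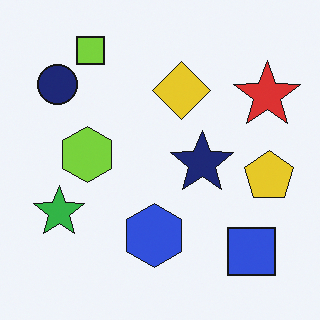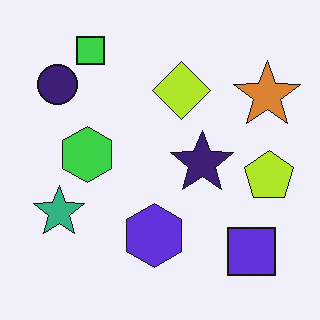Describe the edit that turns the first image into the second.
The image was hue-shifted by a small amount.

Every shape's color has rotated by the same amount around the hue wheel — a uniform hue shift.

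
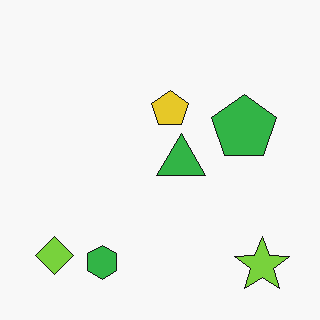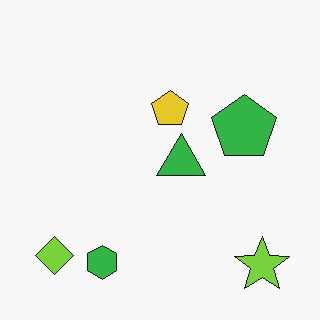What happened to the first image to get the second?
The image was given moderate JPEG compression.

Blocky 8×8 compression artifacts appear around shape edges and the flat background shows ringing — characteristic JPEG degradation.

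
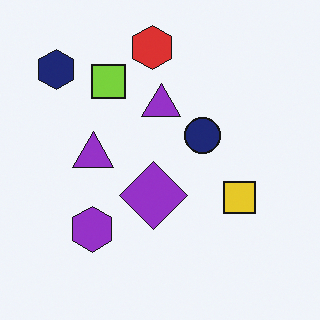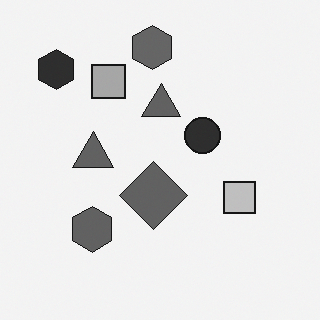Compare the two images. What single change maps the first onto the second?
It was converted to grayscale.

All color is removed — every shape is now a shade of grey.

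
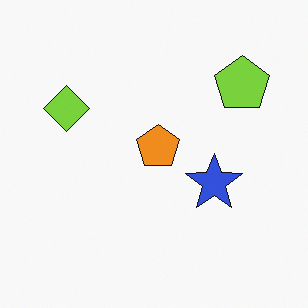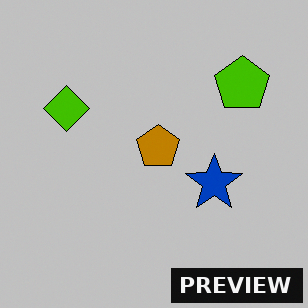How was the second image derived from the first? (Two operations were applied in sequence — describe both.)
It was aggressively posterized, then watermarked with the text "PREVIEW" in the lower-right corner.

Each flat color has snapped to a coarser quantized level — most visibly, the near-white background has dropped to a flat grey. A dark label reading "PREVIEW" appears in the lower-right corner.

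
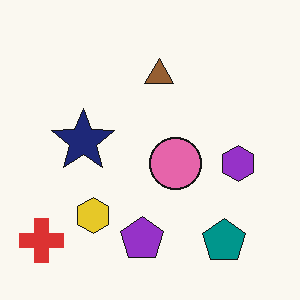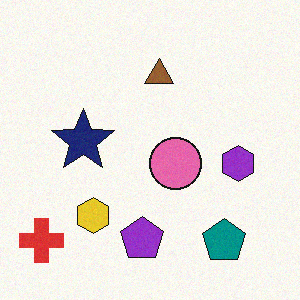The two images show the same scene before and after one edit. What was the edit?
The second image is the first degraded with a light layer of grain.

Random speckle covers the whole image, including the flat background.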